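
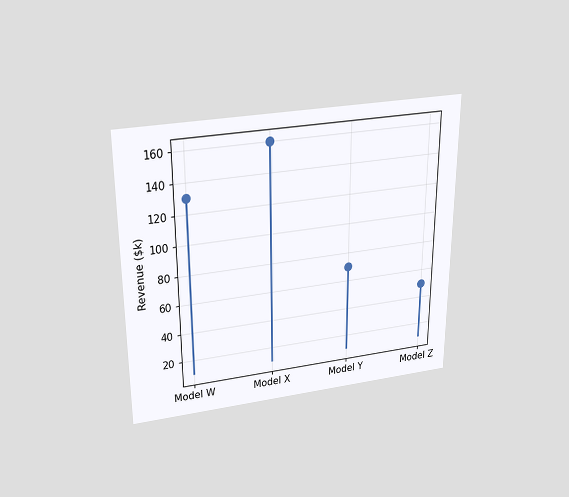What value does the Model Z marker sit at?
The chart is viewed slightly from above. The Model Z marker sits at $50k.

$50k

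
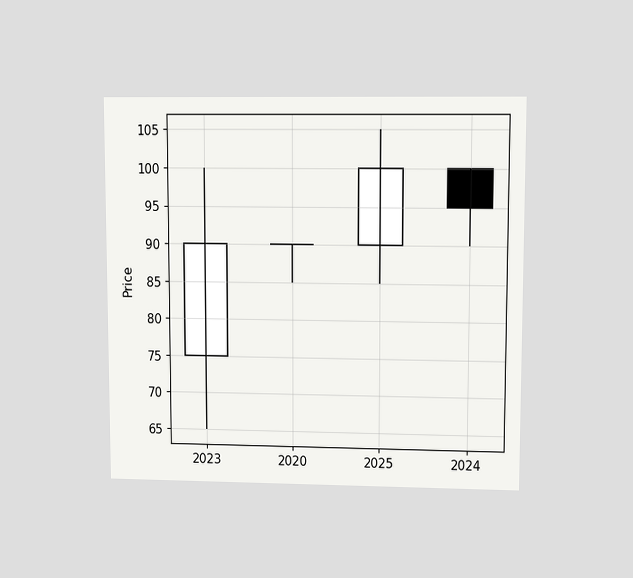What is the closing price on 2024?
95

The chart is viewed at a slight angle. The 2024 candle closes at 95.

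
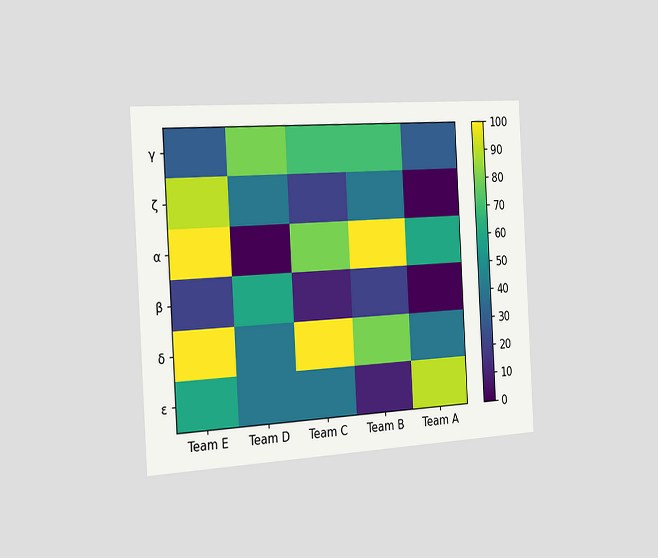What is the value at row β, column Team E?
20

The chart is tilted about 3° counter-clockwise and viewed slightly from the left. Matching cell (β, Team E) against the colorbar gives 20.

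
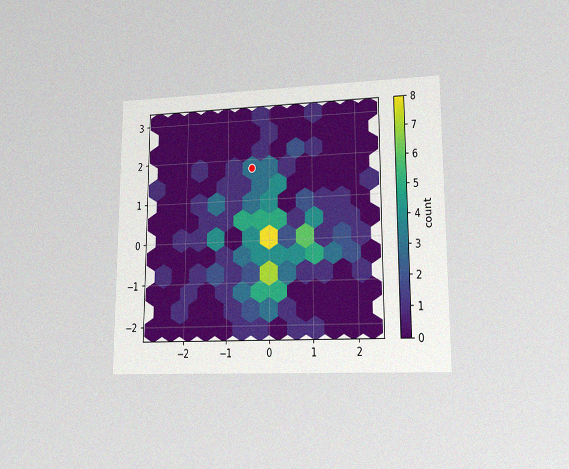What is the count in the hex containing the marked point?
The chart is viewed at a slight angle, with some photo noise. The marked hex reads 3 on the colorbar.

3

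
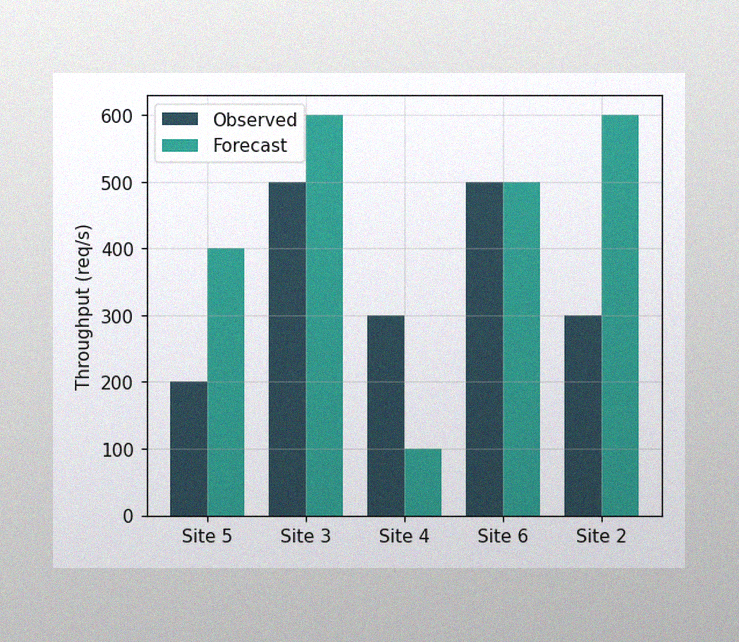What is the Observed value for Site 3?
500req/s

The image has some photo noise and uneven lighting. The Observed bar at Site 3 reaches 500req/s on the y-axis.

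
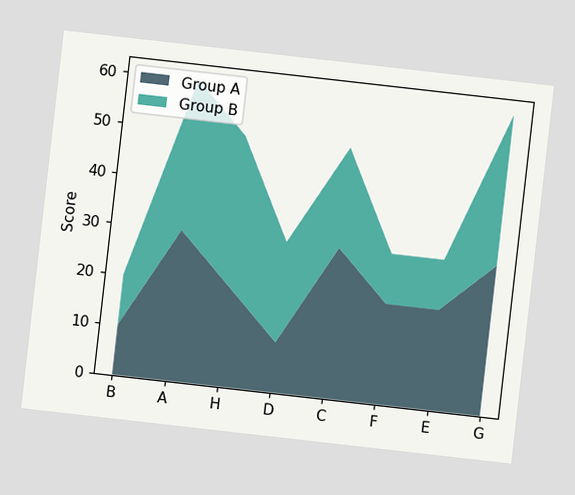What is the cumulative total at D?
The chart is tilted about 6° clockwise. The stacked total at D reaches 30.

30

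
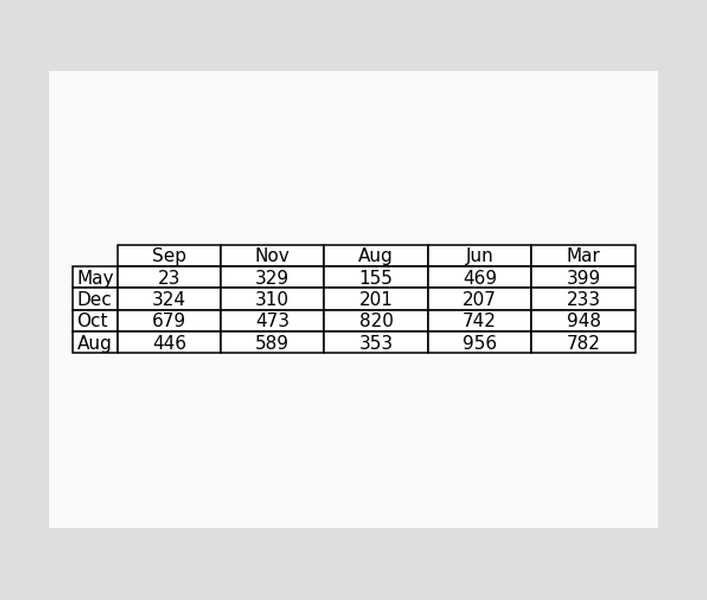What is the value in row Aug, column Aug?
The (Aug, Aug) cell reads 353.

353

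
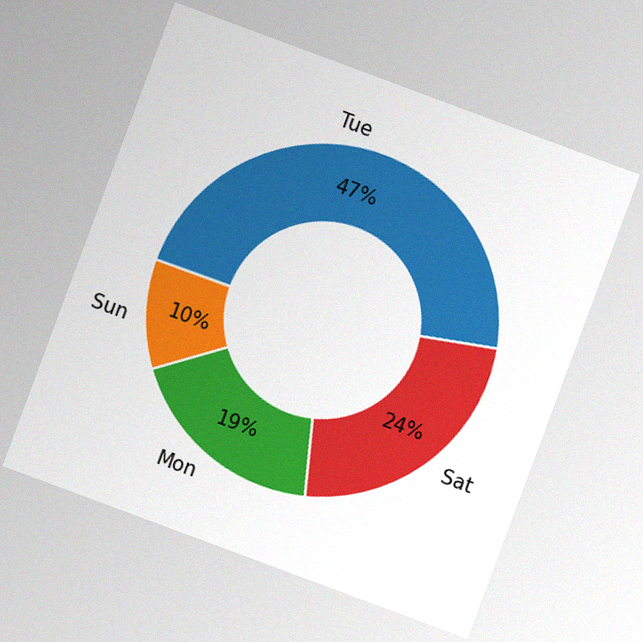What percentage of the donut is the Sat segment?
The chart is tilted about 20° clockwise, with some photo noise. The Sat segment takes up 24% of the ring.

24%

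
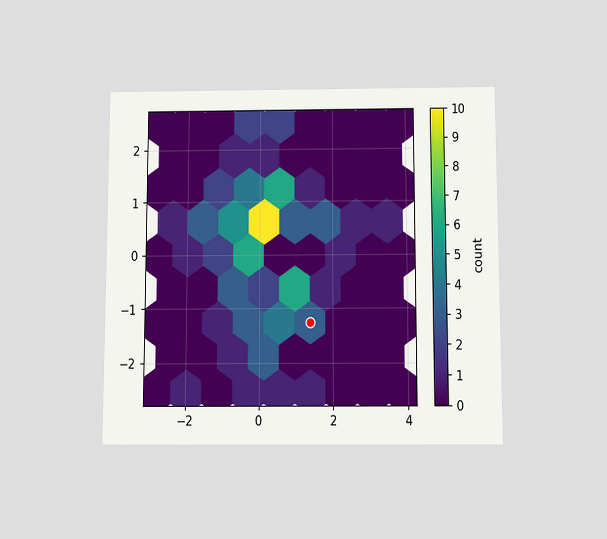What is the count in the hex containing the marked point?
3

The chart is viewed slightly from below. The marked hex reads 3 on the colorbar.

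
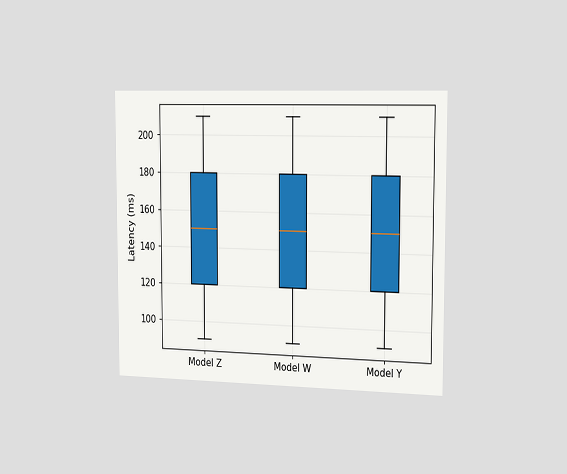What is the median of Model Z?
150ms

The chart is viewed slightly from the right. The median line in the Model Z box sits at 150ms.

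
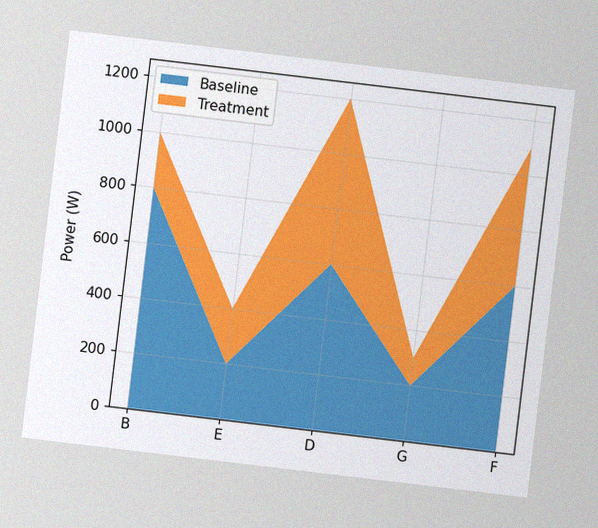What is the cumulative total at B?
1000W

The chart is tilted about 7° clockwise, with some photo noise. The stacked total at B reaches 1000W.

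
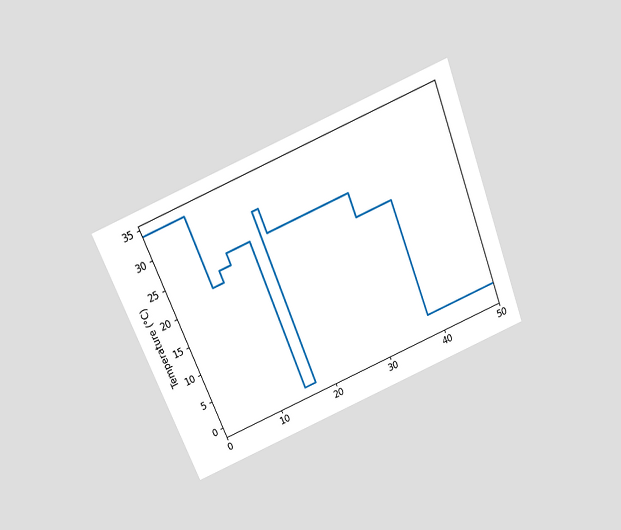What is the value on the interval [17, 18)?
The chart is tilted about 22° counter-clockwise and viewed slightly from above. On [17, 18) the step sits at 30°C.

30°C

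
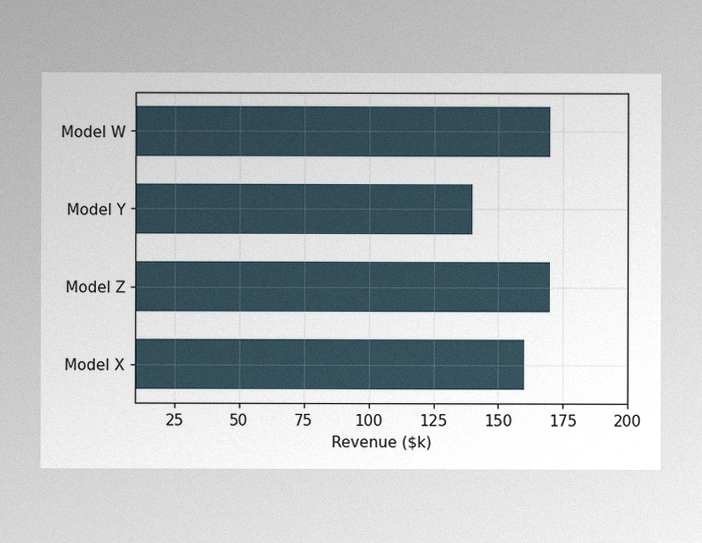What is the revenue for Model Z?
The image has some photo noise and uneven lighting. Reading along the chart's x-axis, the Model Z bar reaches $170k.

$170k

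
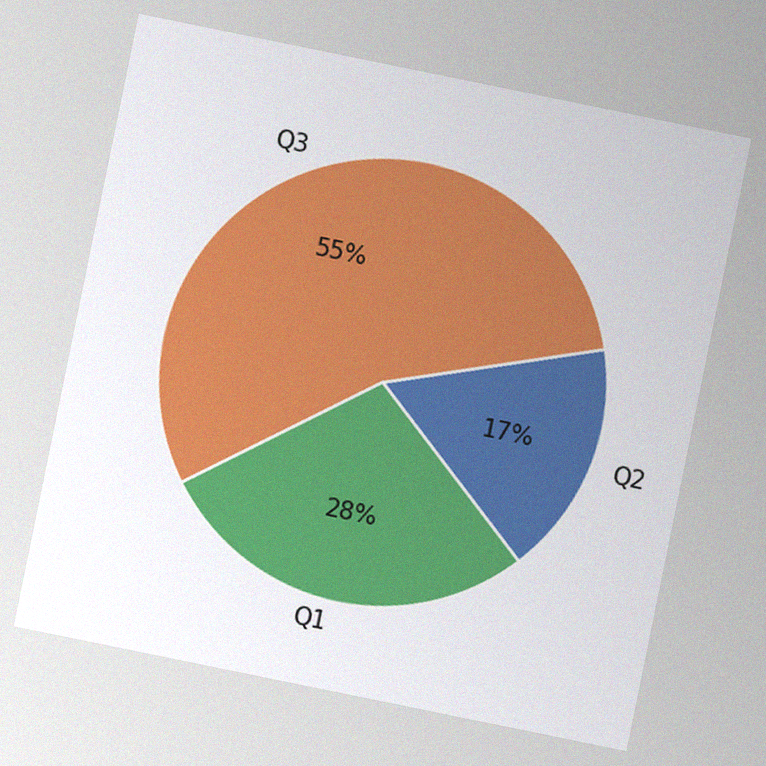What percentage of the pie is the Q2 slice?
The chart is tilted about 12° clockwise, with some photo noise. The Q2 slice takes up 17% of the pie.

17%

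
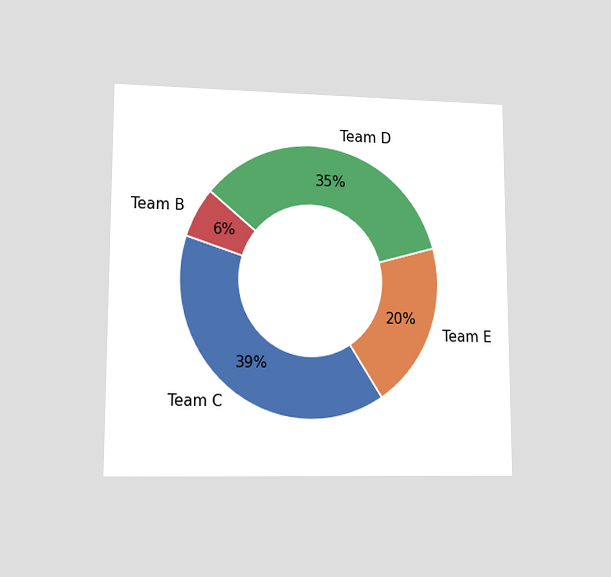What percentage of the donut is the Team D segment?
35%

The chart is viewed at a slight angle. The Team D segment takes up 35% of the ring.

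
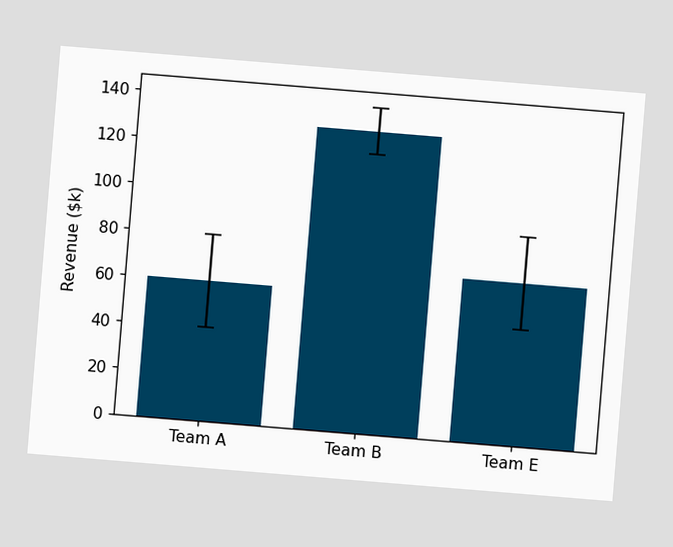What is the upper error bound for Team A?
The chart is tilted about 5° clockwise. The Team A bar's upper whisker reaches $80k.

$80k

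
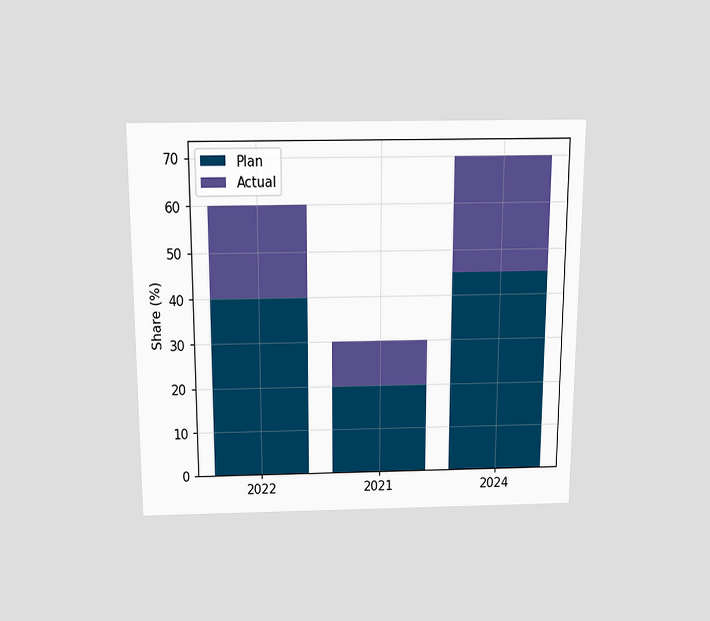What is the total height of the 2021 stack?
The chart is viewed slightly from above. The 2021 stack's top reaches 30% on the y-axis.

30%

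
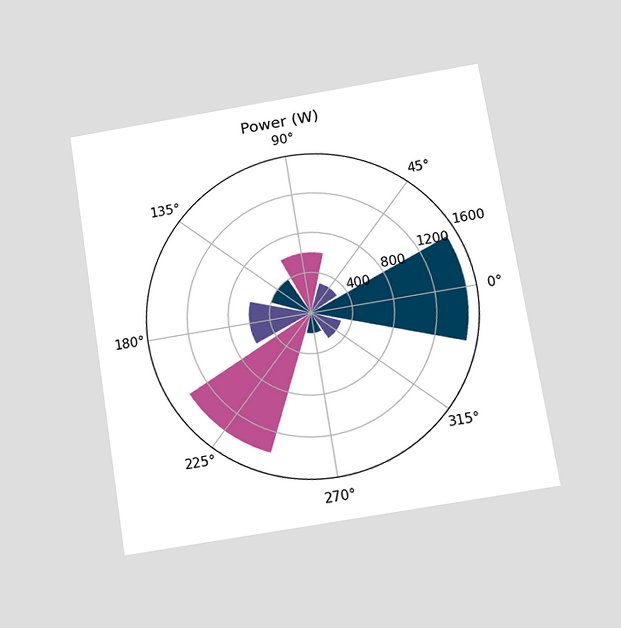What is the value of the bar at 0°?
1500W

The chart is tilted about 9° counter-clockwise and viewed slightly from below. The bar at 0° reaches 1500W on the radial axis.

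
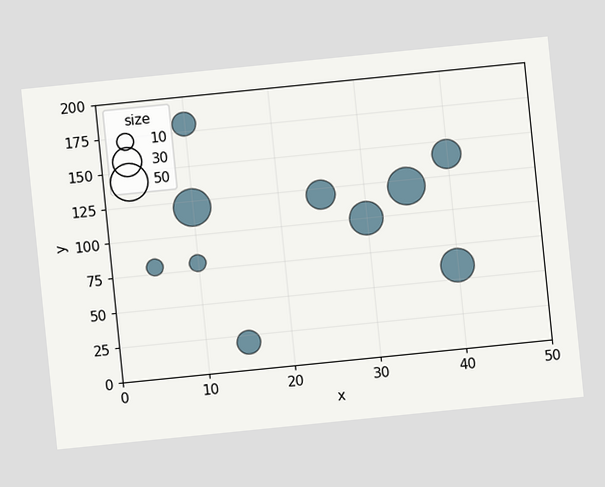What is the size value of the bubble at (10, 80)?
10

The chart is tilted about 6° counter-clockwise. Matching the bubble at (10, 80) against the size legend gives 10.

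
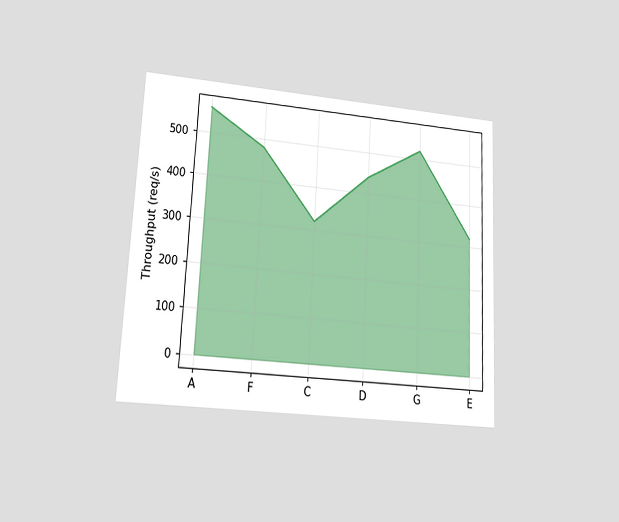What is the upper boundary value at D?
440req/s

The chart is tilted about 3° clockwise and viewed at a slight angle. At D the upper boundary is at 440req/s.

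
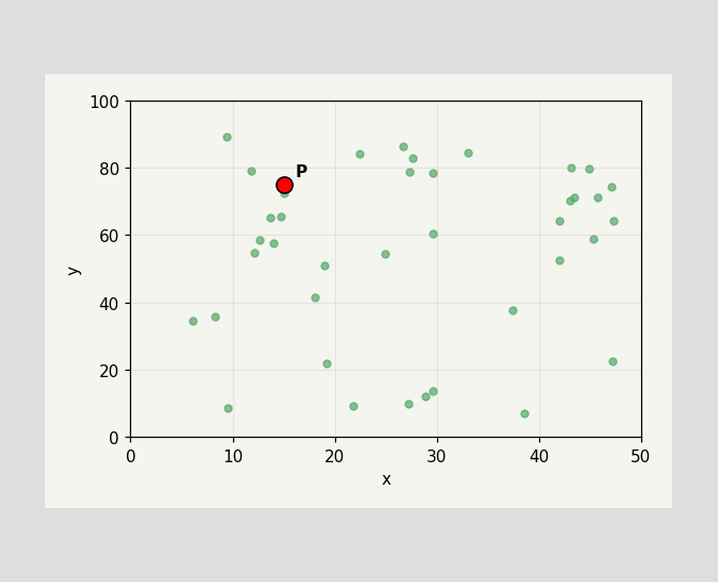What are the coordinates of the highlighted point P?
Following the gridlines from P to each axis, P sits at (15, 75).

(15, 75)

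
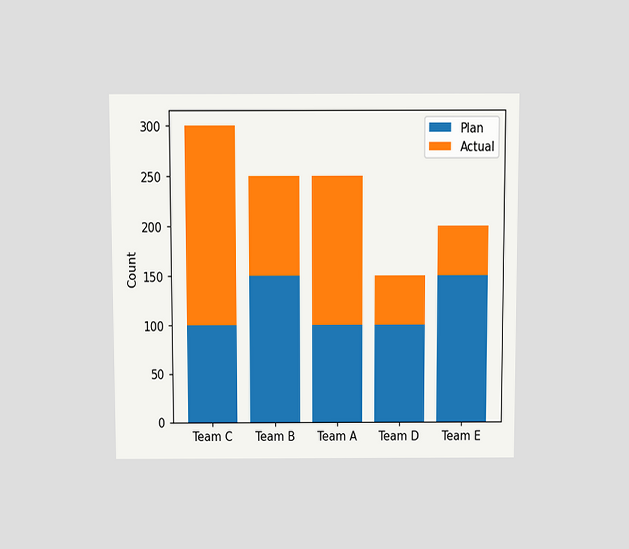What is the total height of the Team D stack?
The chart is viewed slightly from above. The Team D stack's top reaches 150 on the y-axis.

150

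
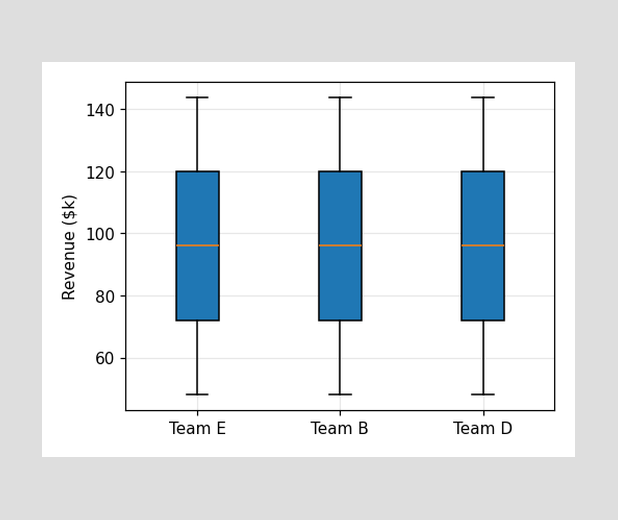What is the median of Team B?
The median line in the Team B box sits at $96k.

$96k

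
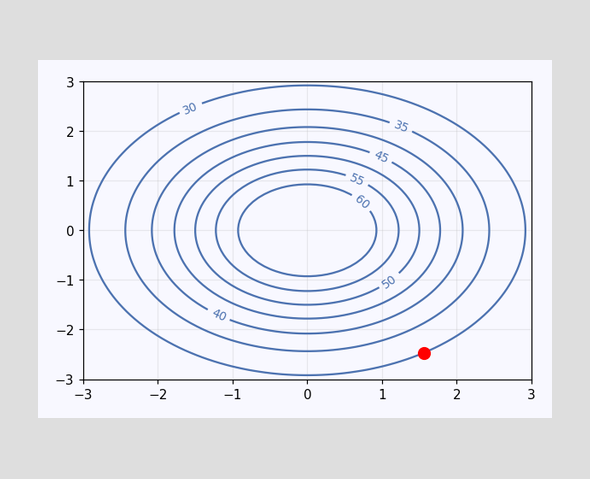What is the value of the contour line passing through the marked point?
30

The marked point sits on the contour labelled 30.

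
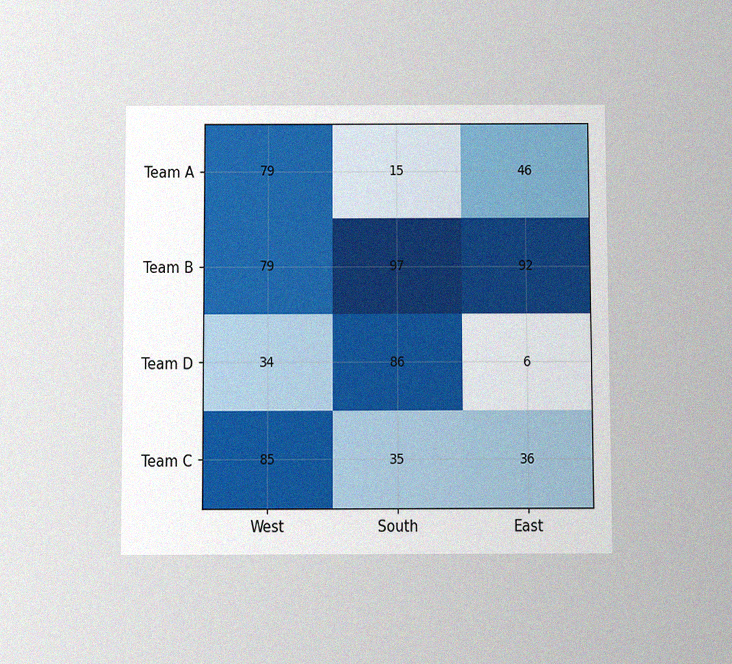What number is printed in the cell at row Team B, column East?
92

The chart is viewed slightly from below, with some photo noise. The (Team B, East) cell reads 92.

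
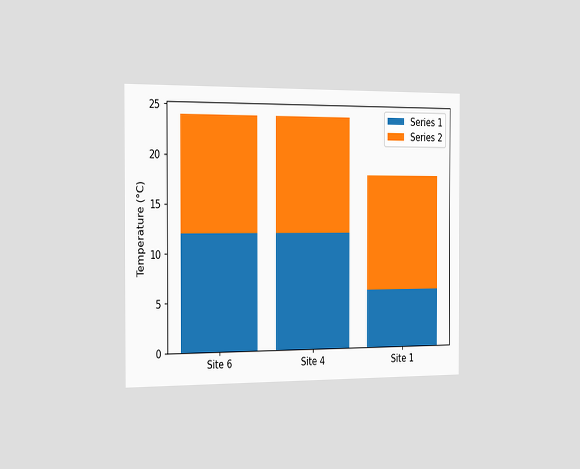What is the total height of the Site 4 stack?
24°C

The chart is viewed slightly from the left. The Site 4 stack's top reaches 24°C on the y-axis.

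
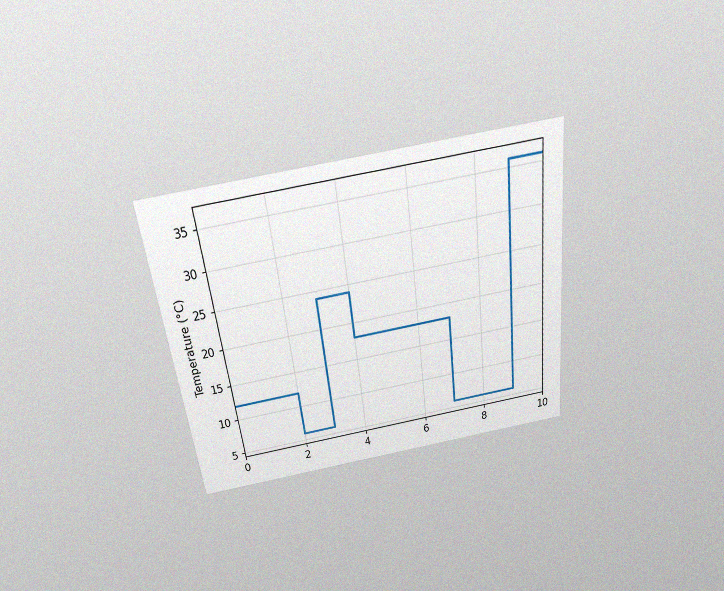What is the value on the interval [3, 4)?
The chart is tilted about 7° counter-clockwise and viewed slightly from above, with some photo noise. On [3, 4) the step sits at 24°C.

24°C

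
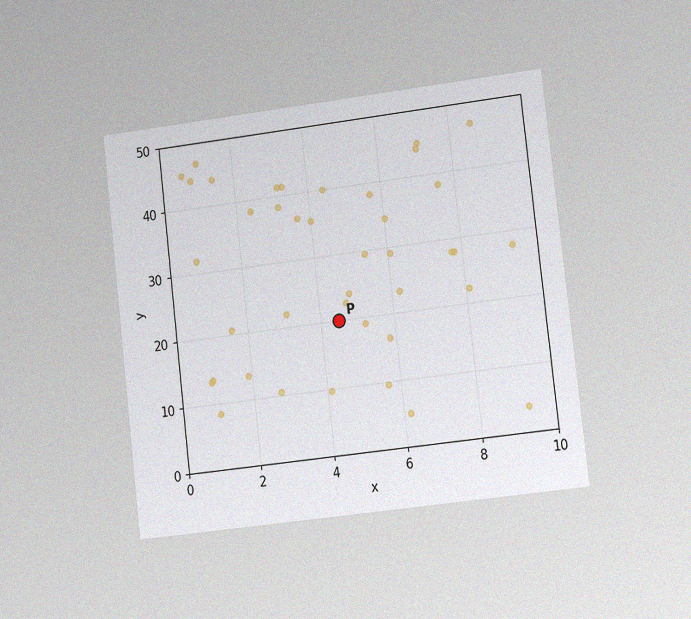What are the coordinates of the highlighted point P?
(4.5, 20)

The chart is tilted about 7° counter-clockwise and viewed slightly from the right, with some photo noise. Following the gridlines from P to each axis, P sits at (4.5, 20).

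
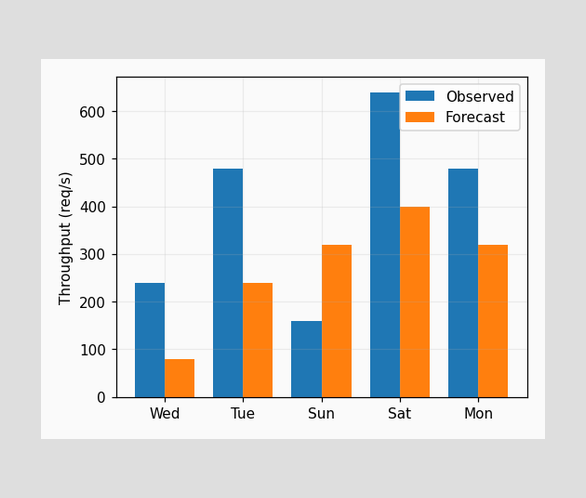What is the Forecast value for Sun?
The Forecast bar at Sun reaches 320req/s on the y-axis.

320req/s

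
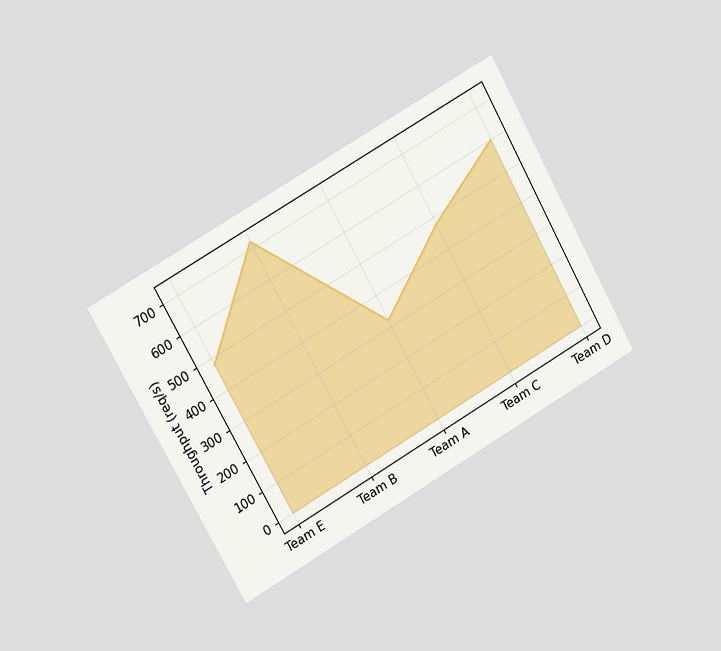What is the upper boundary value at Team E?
The chart is tilted about 29° counter-clockwise and viewed slightly from the left. At Team E the upper boundary is at 480req/s.

480req/s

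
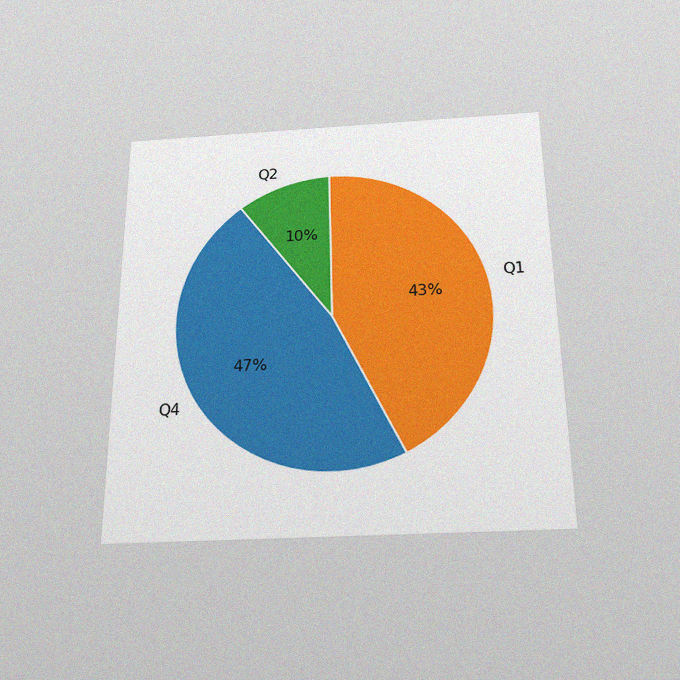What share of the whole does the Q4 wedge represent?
The chart is viewed slightly from below, with some photo noise. The Q4 slice takes up 47% of the pie.

47%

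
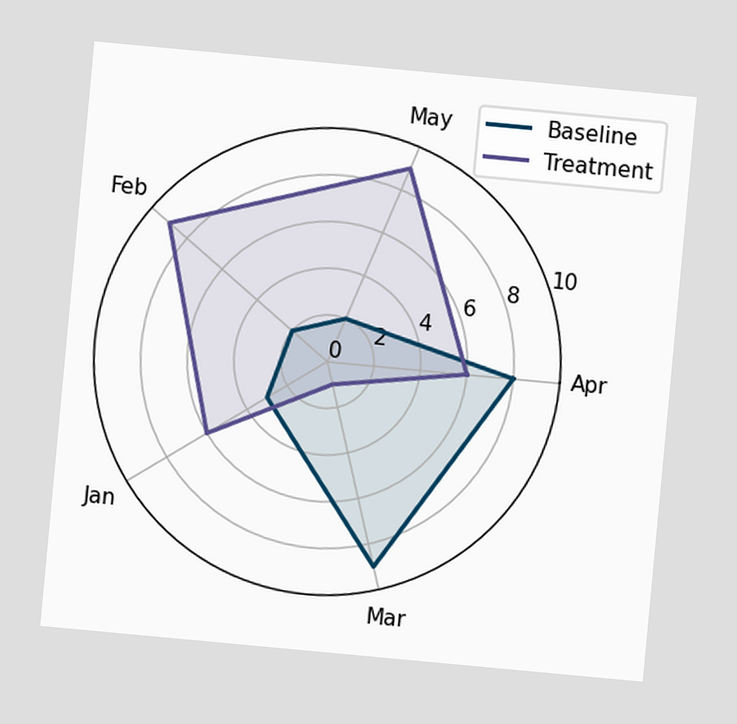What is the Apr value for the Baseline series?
8

The chart is tilted about 5° clockwise. On the Apr axis, Baseline reaches 8.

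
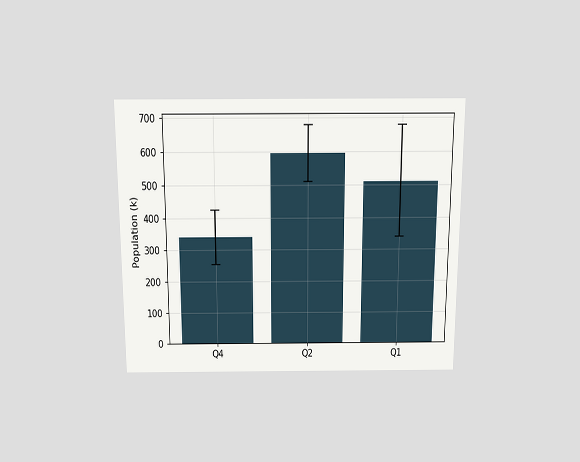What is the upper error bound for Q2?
The chart is viewed slightly from above. The Q2 bar's upper whisker reaches 680k.

680k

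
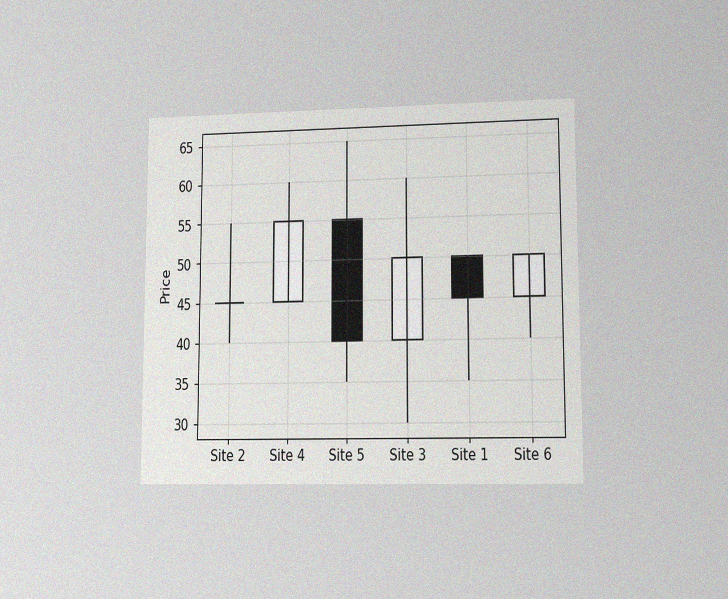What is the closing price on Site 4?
55

The chart is viewed at a slight angle, with some photo noise. The Site 4 candle closes at 55.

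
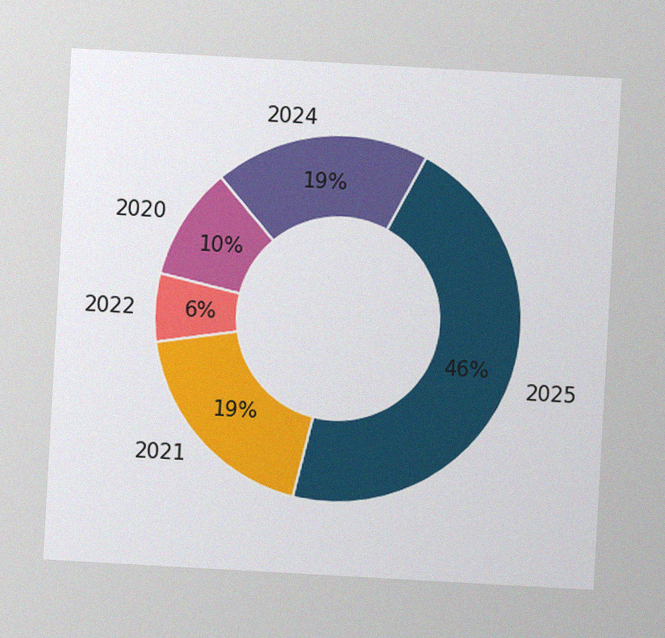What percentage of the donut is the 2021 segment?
The chart is tilted about 3° clockwise, with some photo noise. The 2021 segment takes up 19% of the ring.

19%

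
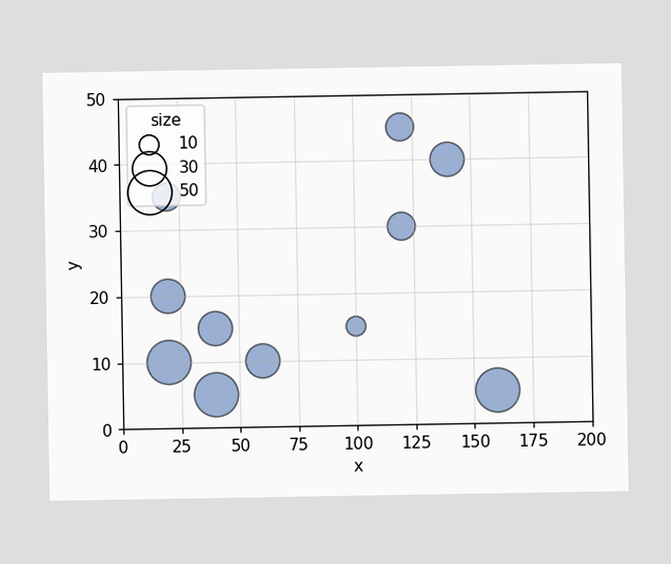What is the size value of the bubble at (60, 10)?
30

Matching the bubble at (60, 10) against the size legend gives 30.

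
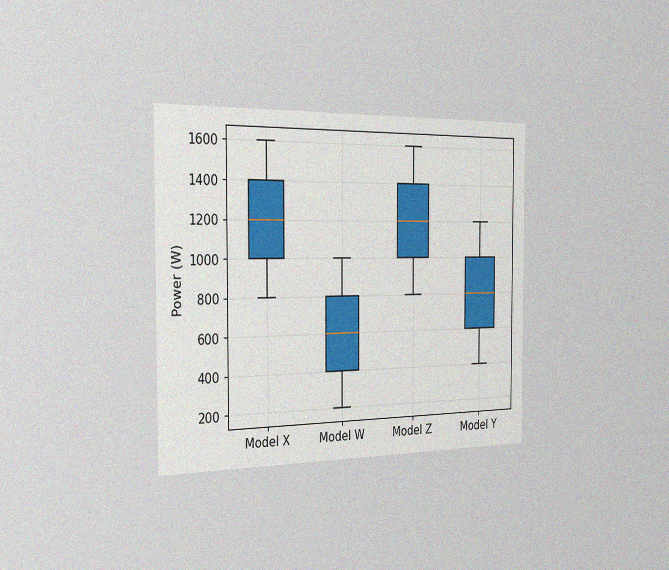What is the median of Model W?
The chart is viewed slightly from the left, with some photo noise. The median line in the Model W box sits at 600W.

600W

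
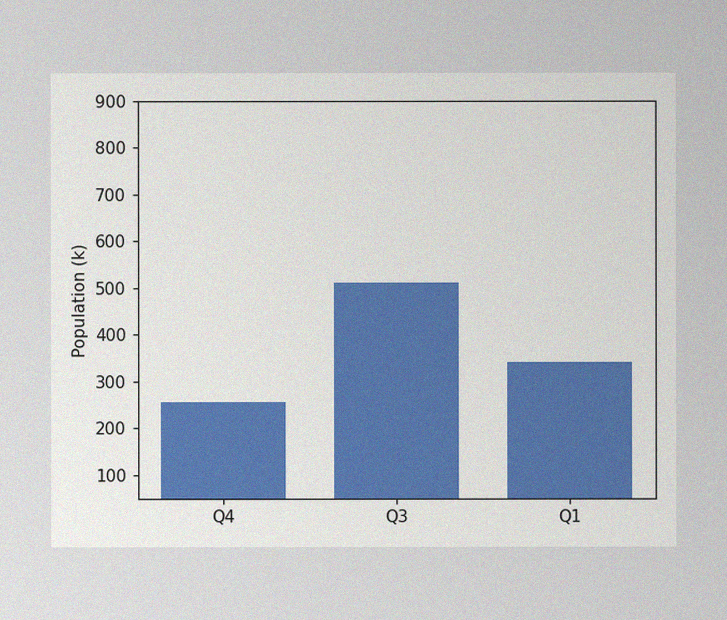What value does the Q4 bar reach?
255k

The image has some photo noise and uneven lighting. Reading along the chart's y-axis, the Q4 bar reaches 255k.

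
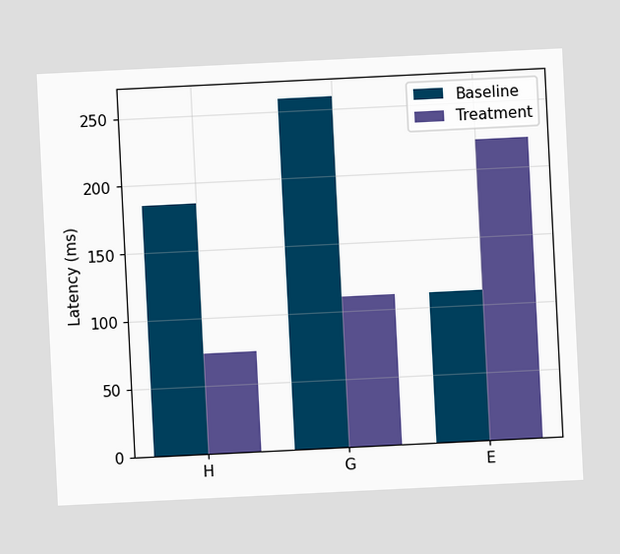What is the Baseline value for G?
The chart is tilted about 3° counter-clockwise. The Baseline bar at G reaches 259ms on the y-axis.

259ms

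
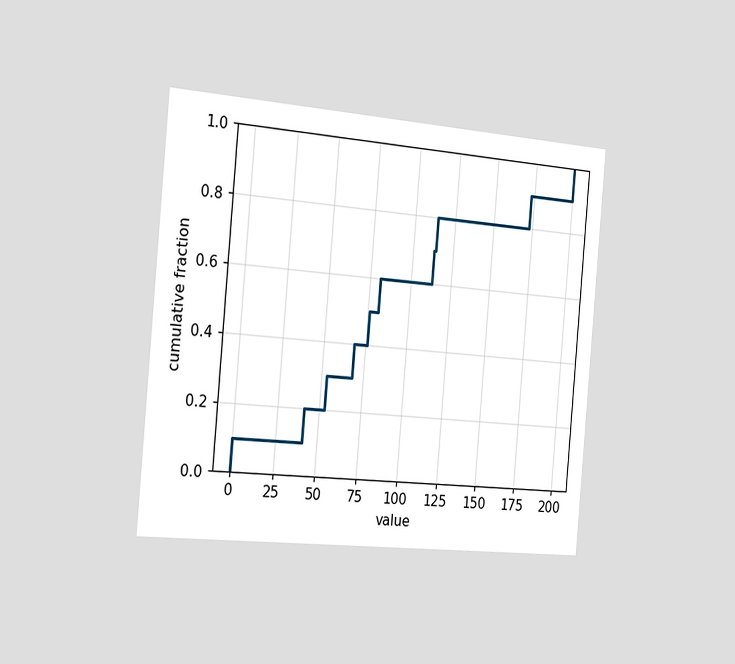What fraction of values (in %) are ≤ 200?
100%

The chart is tilted about 5° clockwise and viewed slightly from the left. At x=200 the ECDF step is at 100%.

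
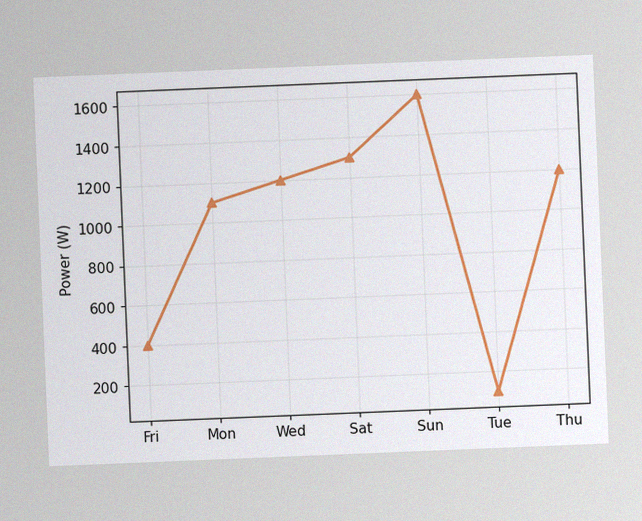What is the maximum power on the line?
The chart is tilted about 2° counter-clockwise, with some photo noise. The highest point is at Sun, and reading across to the y-axis gives 1600W.

1600W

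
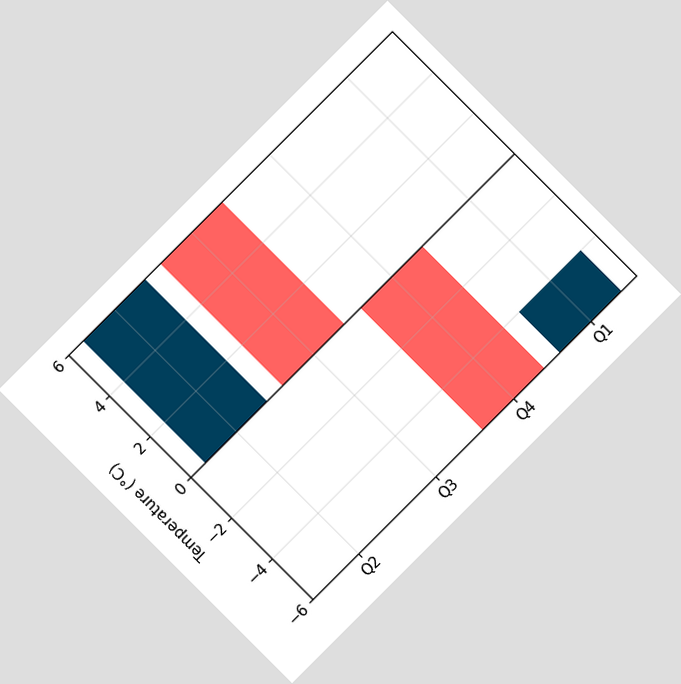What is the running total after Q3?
0°C

The chart is tilted about 45° counter-clockwise. After Q3 the running total reaches 0°C.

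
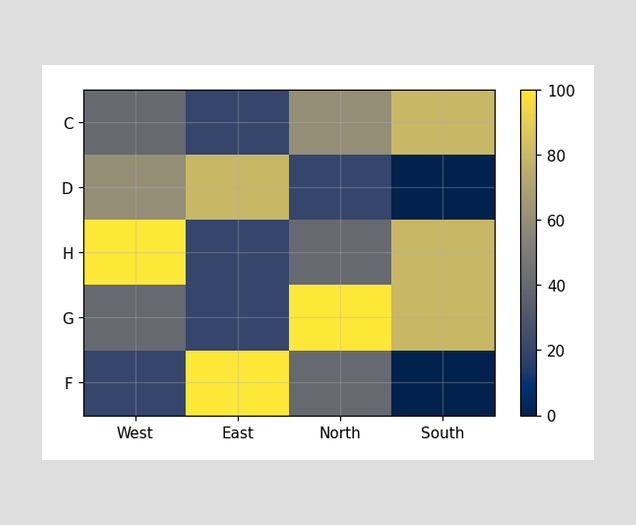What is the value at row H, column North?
40

Matching cell (H, North) against the colorbar gives 40.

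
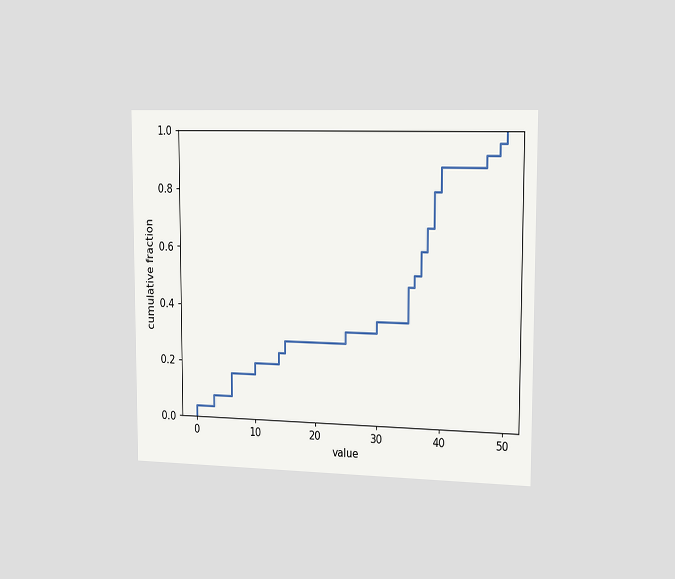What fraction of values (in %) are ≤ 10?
20%

The chart is viewed slightly from the right. At x=10 the ECDF step is at 20%.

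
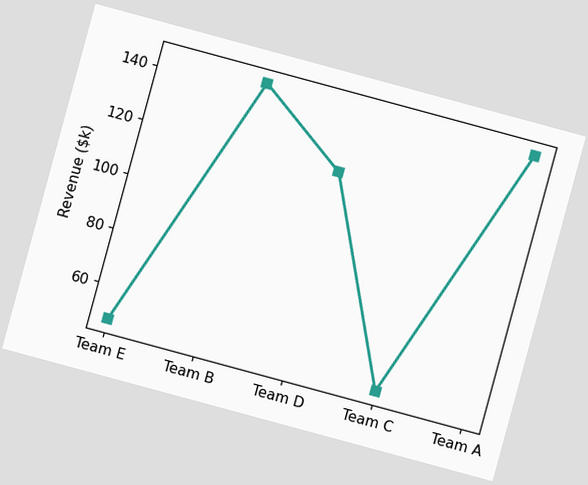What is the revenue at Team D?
$120k

The chart is tilted about 15° clockwise. At Team D, the line is at $120k.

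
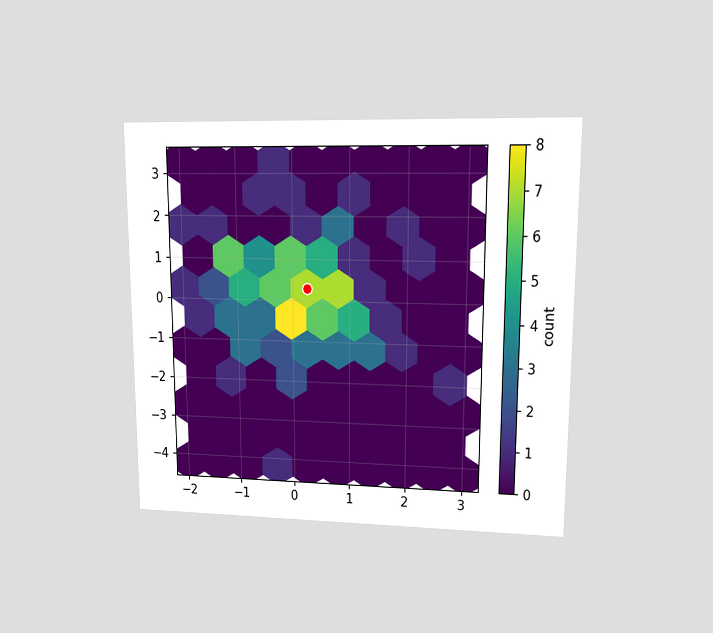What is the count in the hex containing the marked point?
7

The chart is viewed at a slight angle. The marked hex reads 7 on the colorbar.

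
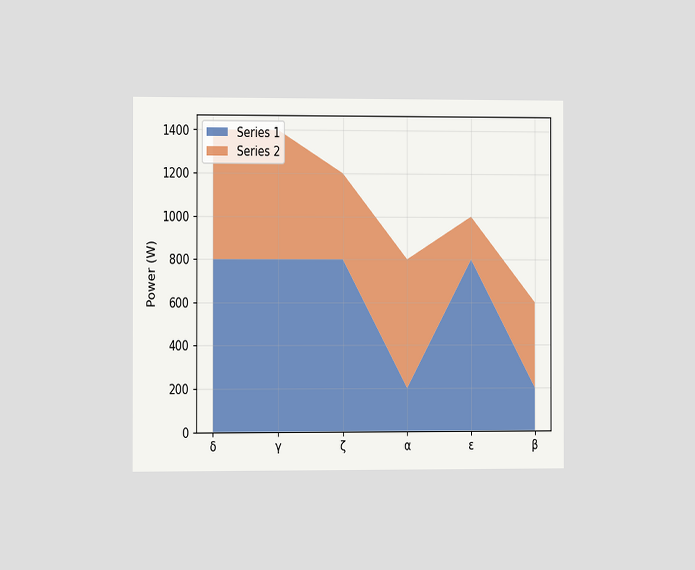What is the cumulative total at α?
The chart is viewed slightly from the left. The stacked total at α reaches 800W.

800W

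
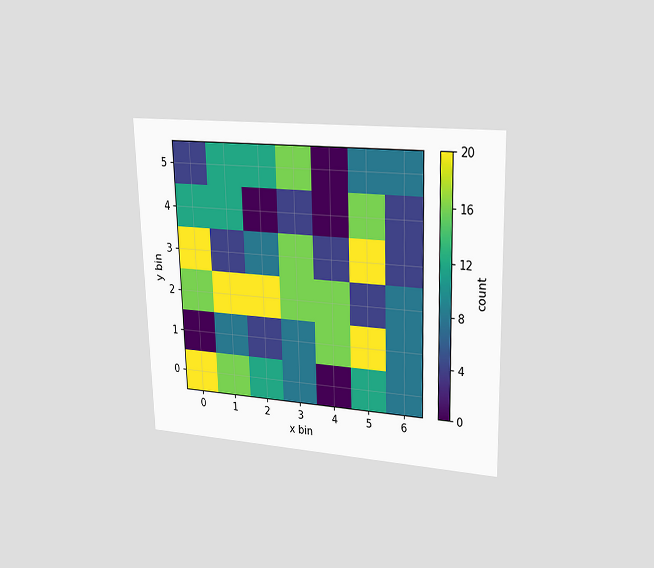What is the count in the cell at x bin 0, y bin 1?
0

The chart is viewed at a slight angle. Matching the cell (0, 1) against the colorbar gives 0.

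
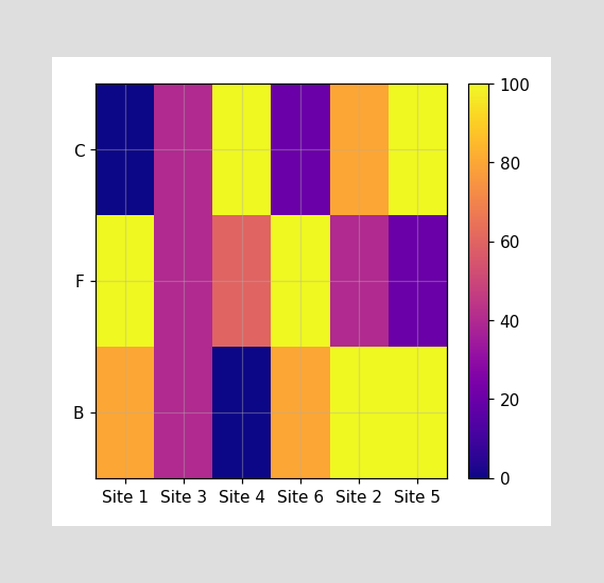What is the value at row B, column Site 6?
80

Matching cell (B, Site 6) against the colorbar gives 80.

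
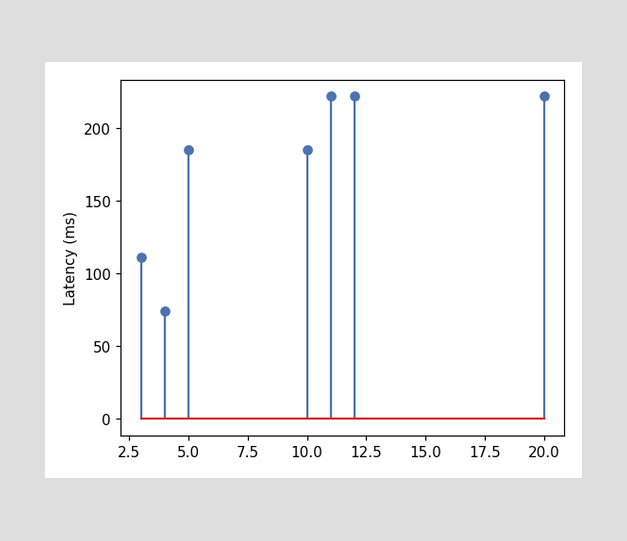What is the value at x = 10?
The stem at x=10 reaches 185ms.

185ms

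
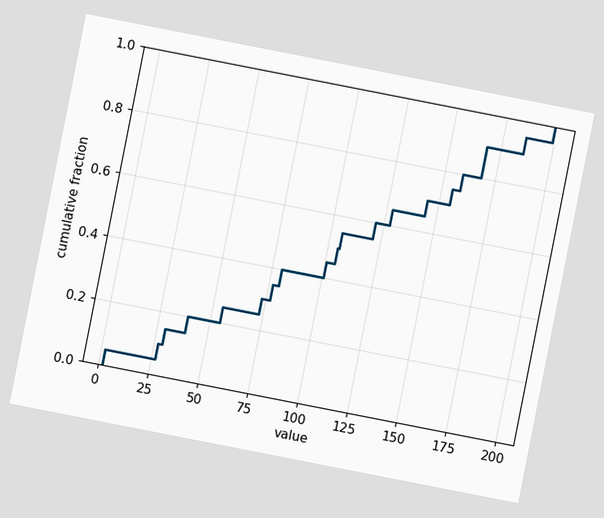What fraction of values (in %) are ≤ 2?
5%

The chart is tilted about 11° clockwise. At x=2 the ECDF step is at 5%.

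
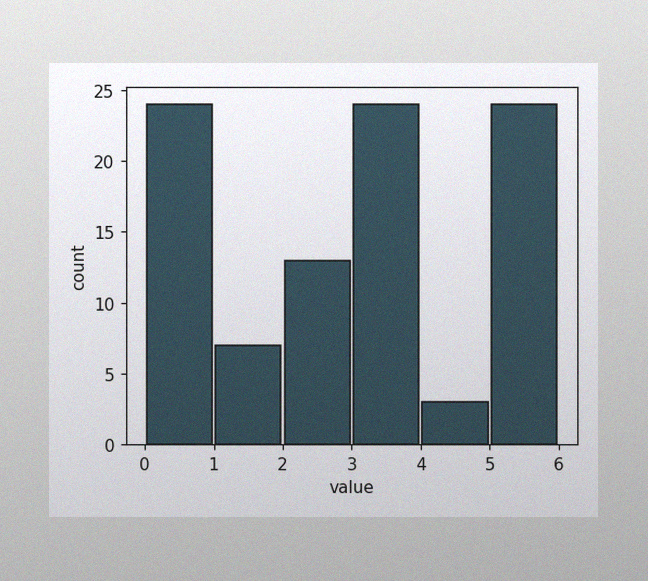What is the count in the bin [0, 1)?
The image has some photo noise and uneven lighting. The [0, 1) bin has height 24.

24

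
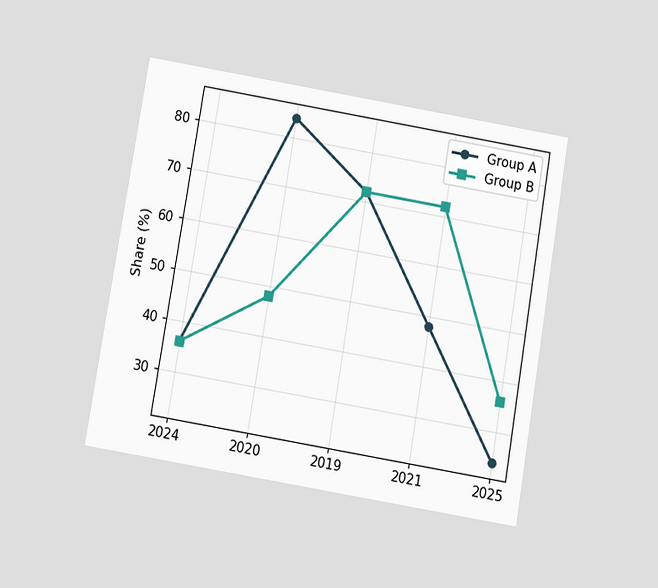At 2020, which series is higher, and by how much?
The chart is tilted about 10° clockwise and viewed slightly from below. At 2020, Group A sits above the other line by 36%.

Group A, by 36%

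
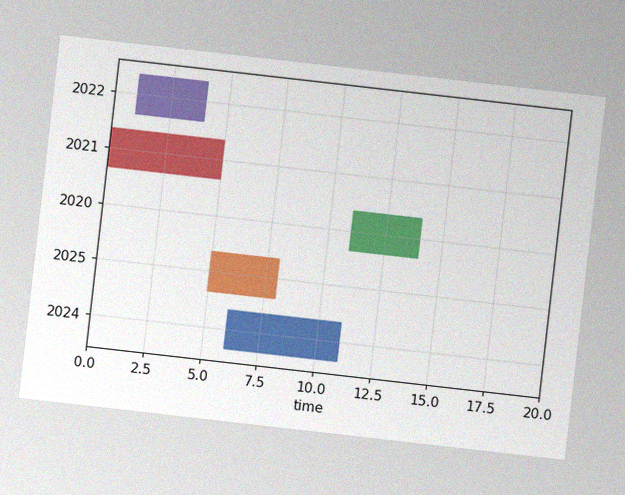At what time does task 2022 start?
1

The chart is tilted about 7° clockwise, with some photo noise. The 2022 bar begins at t=1.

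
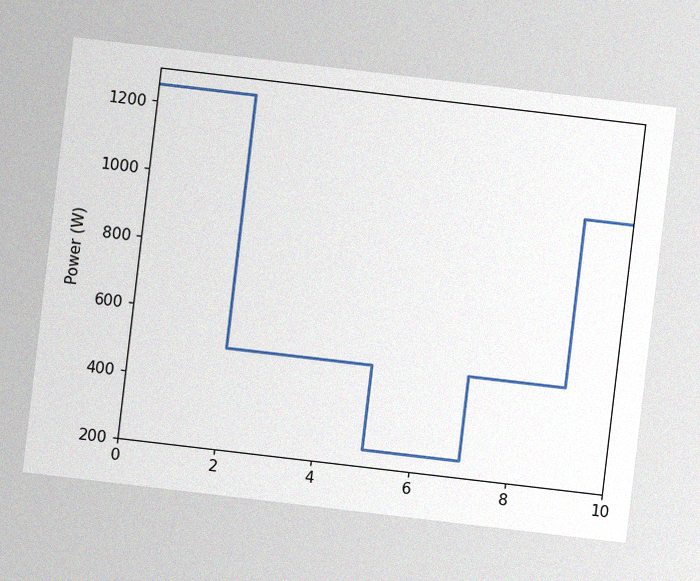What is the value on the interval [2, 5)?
The chart is tilted about 7° clockwise, with some photo noise. On [2, 5) the step sits at 500W.

500W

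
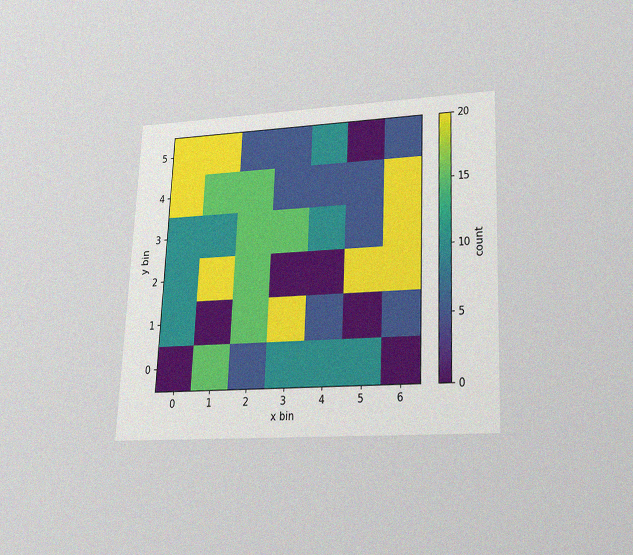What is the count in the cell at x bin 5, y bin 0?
10

The chart is tilted about 2° clockwise and viewed slightly from below, with some photo noise. Matching the cell (5, 0) against the colorbar gives 10.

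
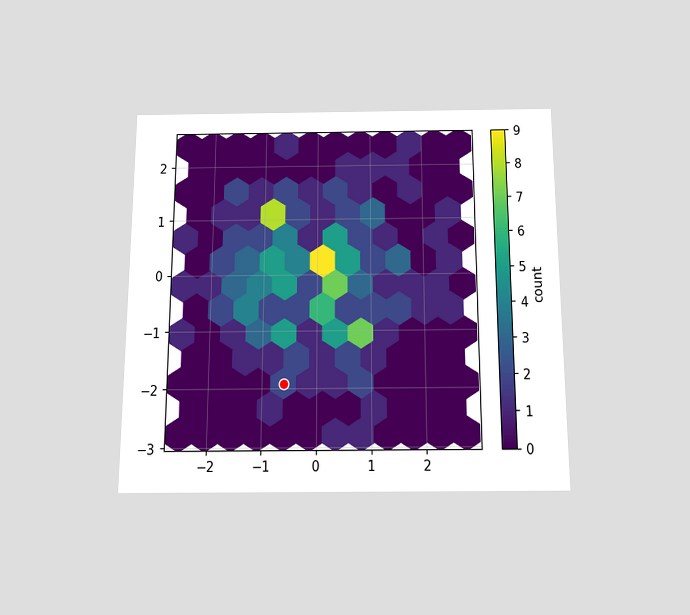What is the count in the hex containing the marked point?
2

The chart is viewed slightly from below. The marked hex reads 2 on the colorbar.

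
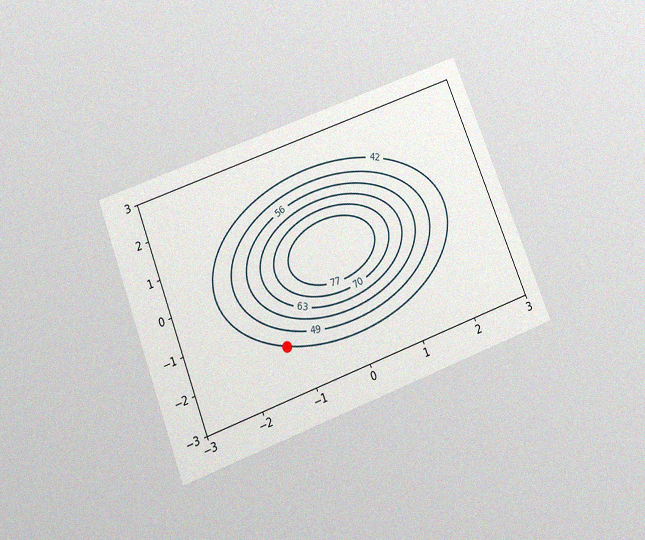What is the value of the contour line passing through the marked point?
The chart is tilted about 21° counter-clockwise and viewed slightly from below, with some photo noise. The marked point sits on the contour labelled 42.

42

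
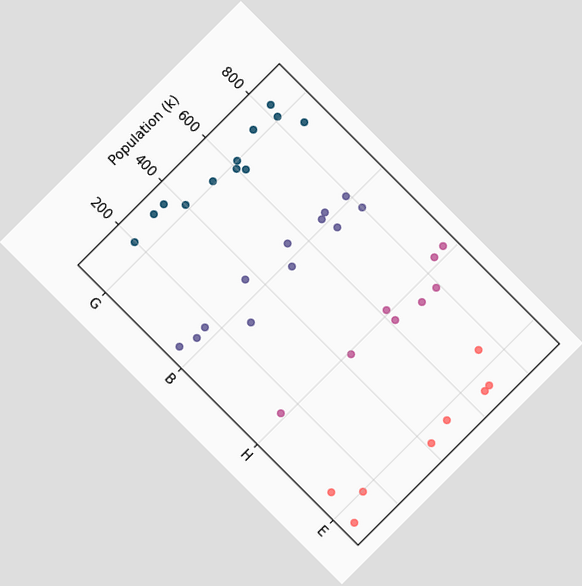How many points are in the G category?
12

The chart is tilted about 45° clockwise. Counting the markers in the G column gives 12.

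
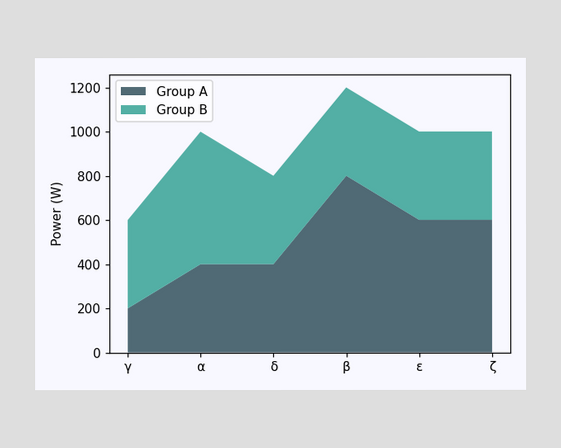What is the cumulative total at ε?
The stacked total at ε reaches 1000W.

1000W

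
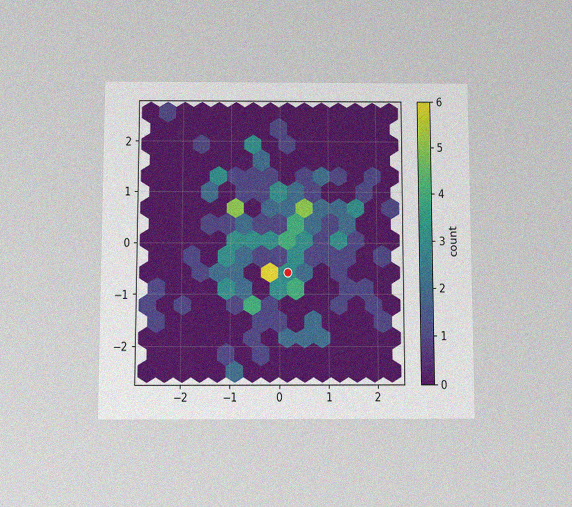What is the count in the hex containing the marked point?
The chart is viewed slightly from below, with some photo noise. The marked hex reads 3 on the colorbar.

3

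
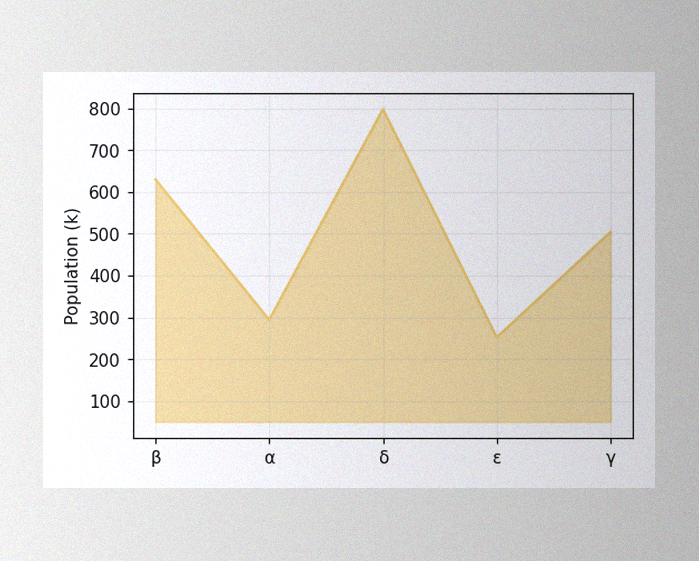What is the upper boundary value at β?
The image has some photo noise and uneven lighting. At β the upper boundary is at 630k.

630k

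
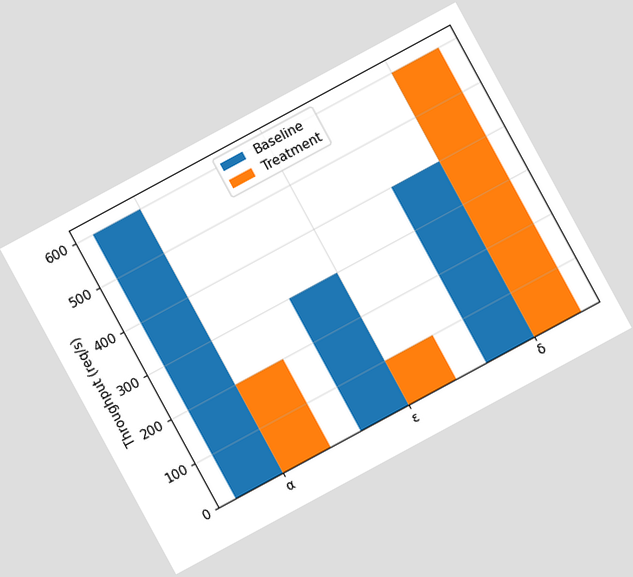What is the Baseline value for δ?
The chart is tilted about 28° counter-clockwise. The Baseline bar at δ reaches 400req/s on the y-axis.

400req/s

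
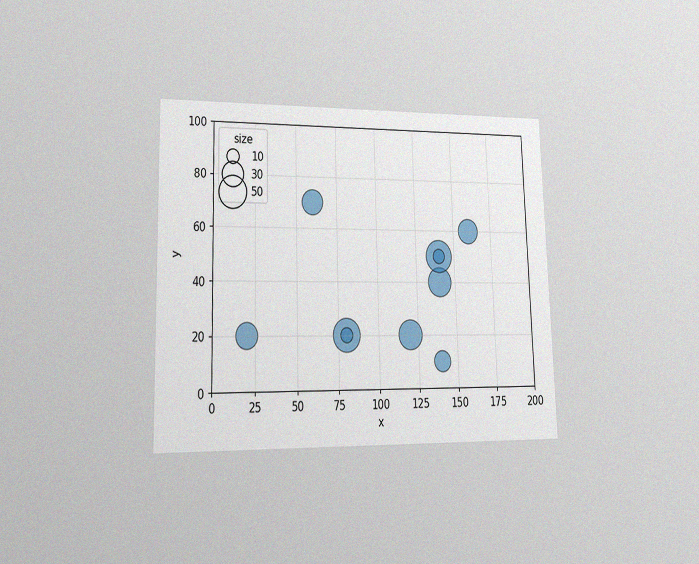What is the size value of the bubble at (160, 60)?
30

The chart is viewed at a slight angle, with some photo noise. Matching the bubble at (160, 60) against the size legend gives 30.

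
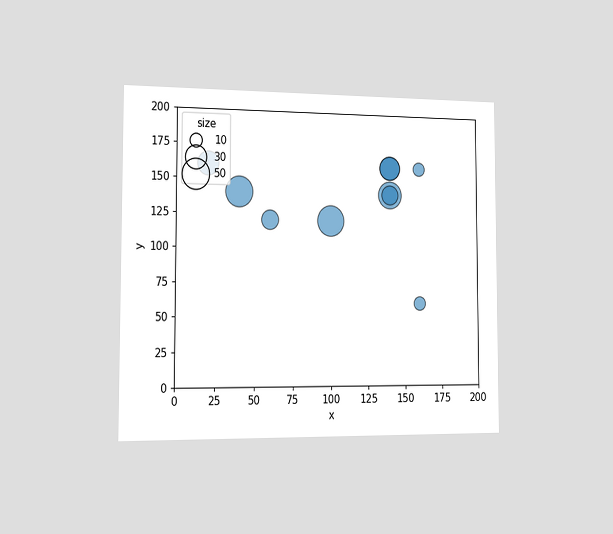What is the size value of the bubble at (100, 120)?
50

The chart is viewed slightly from the left. Matching the bubble at (100, 120) against the size legend gives 50.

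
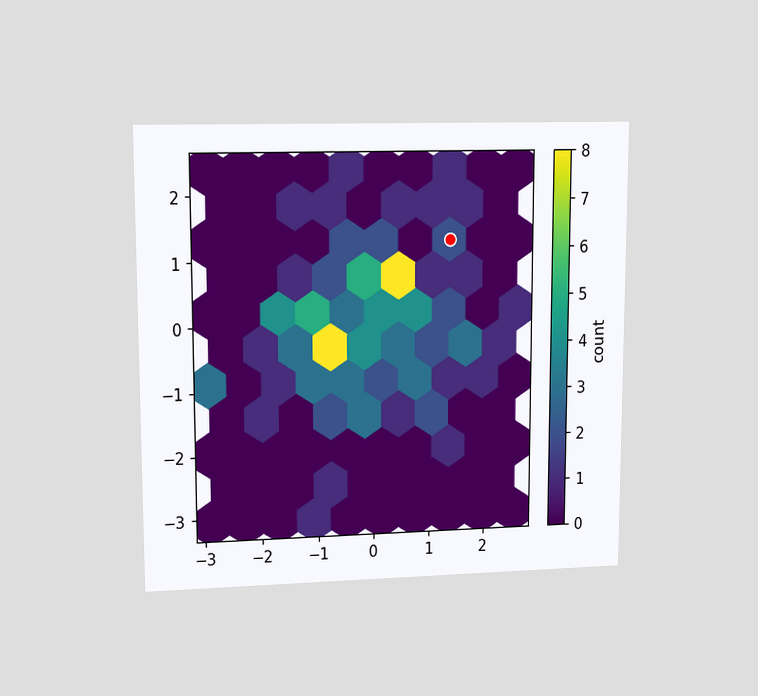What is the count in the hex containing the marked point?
The chart is viewed at a slight angle. The marked hex reads 2 on the colorbar.

2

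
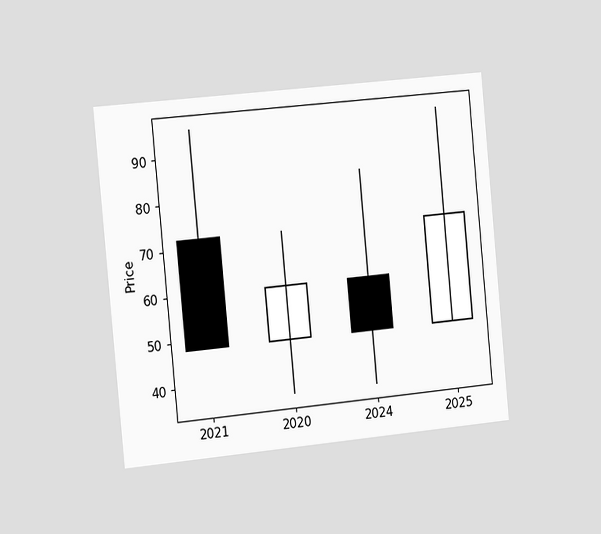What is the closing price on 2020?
60

The chart is tilted about 5° counter-clockwise and viewed slightly from the left. The 2020 candle closes at 60.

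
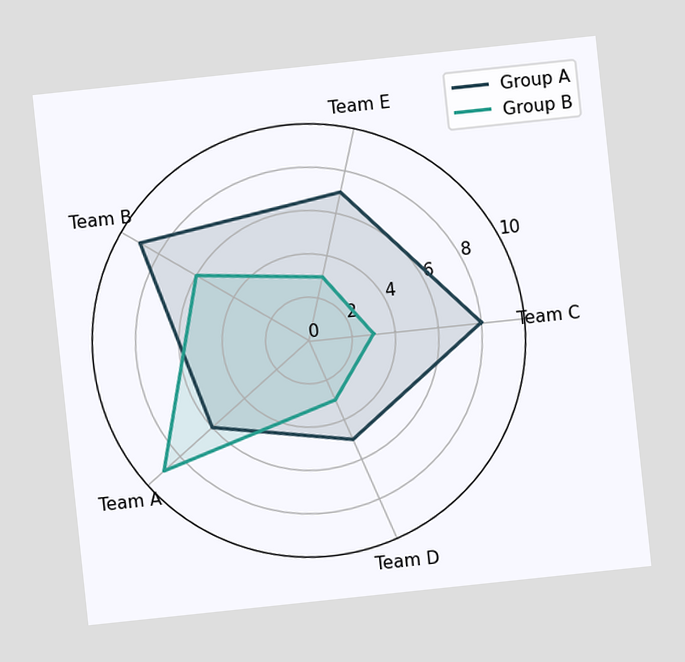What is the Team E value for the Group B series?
3

The chart is tilted about 6° counter-clockwise. On the Team E axis, Group B reaches 3.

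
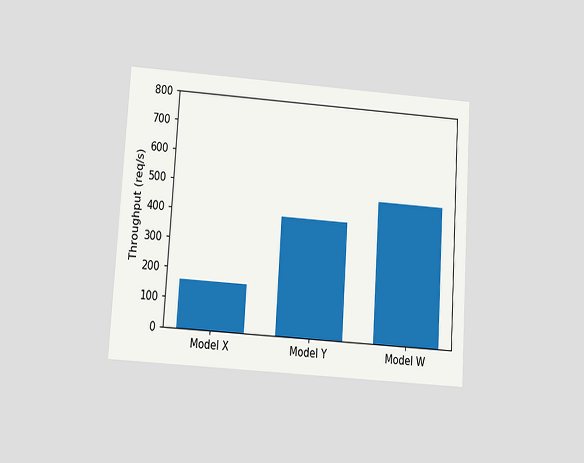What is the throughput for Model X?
160req/s

The chart is tilted about 4° clockwise and viewed at a slight angle. Reading along the chart's y-axis, the Model X bar reaches 160req/s.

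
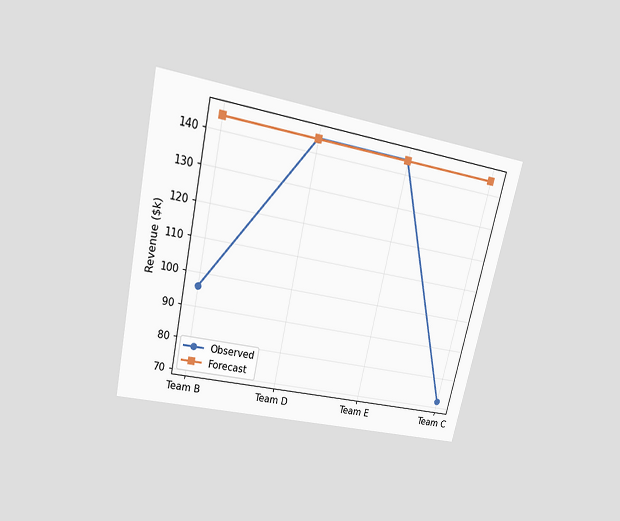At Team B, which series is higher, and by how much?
The chart is tilted about 13° clockwise and viewed slightly from above. At Team B, Forecast sits above the other line by $48k.

Forecast, by $48k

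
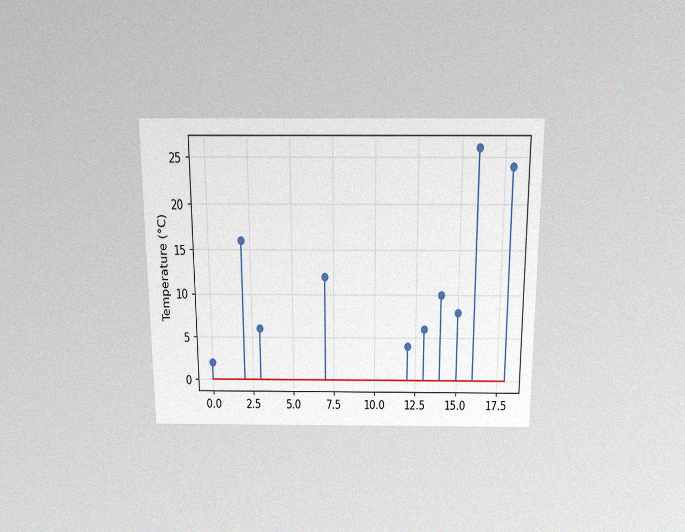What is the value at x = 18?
The chart is viewed slightly from above, with some photo noise. The stem at x=18 reaches 24°C.

24°C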